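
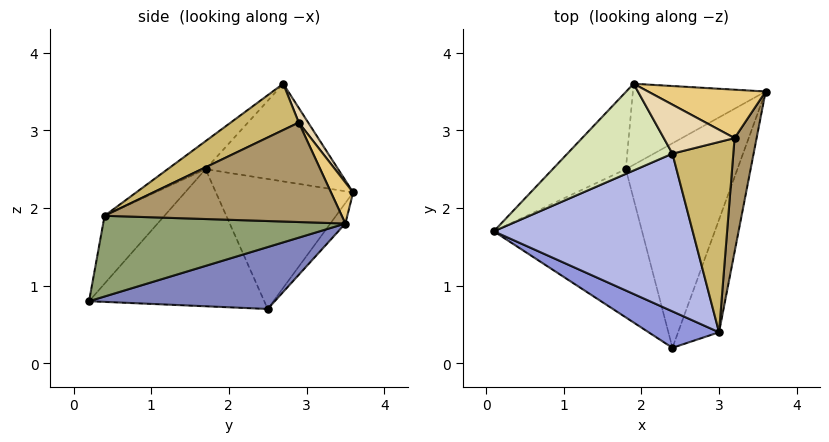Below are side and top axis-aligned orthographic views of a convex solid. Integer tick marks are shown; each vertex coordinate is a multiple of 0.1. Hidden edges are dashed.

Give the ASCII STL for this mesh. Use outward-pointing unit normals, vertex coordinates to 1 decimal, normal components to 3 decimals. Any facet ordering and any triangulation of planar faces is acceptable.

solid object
 facet normal -0.665 -0.205 -0.719
  outer loop
   vertex 1.8 2.5 0.7
   vertex 2.4 0.2 0.8
   vertex 0.1 1.7 2.5
  endloop
 endfacet
 facet normal 0.483 0.088 -0.871
  outer loop
   vertex 1.8 2.5 0.7
   vertex 3.6 3.5 1.8
   vertex 2.4 0.2 0.8
  endloop
 endfacet
 facet normal -0.326 -0.883 0.338
  outer loop
   vertex 3.0 0.4 1.9
   vertex 0.1 1.7 2.5
   vertex 2.4 0.2 0.8
  endloop
 endfacet
 facet normal -0.111 -0.609 0.785
  outer loop
   vertex 3.0 0.4 1.9
   vertex 2.4 2.7 3.6
   vertex 0.1 1.7 2.5
  endloop
 endfacet
 facet normal 0.877 -0.184 -0.445
  outer loop
   vertex 3.0 0.4 1.9
   vertex 2.4 0.2 0.8
   vertex 3.6 3.5 1.8
  endloop
 endfacet
 facet normal -0.698 0.599 -0.393
  outer loop
   vertex 1.9 3.6 2.2
   vertex 1.8 2.5 0.7
   vertex 0.1 1.7 2.5
  endloop
 endfacet
 facet normal -0.090 0.806 -0.585
  outer loop
   vertex 1.9 3.6 2.2
   vertex 3.6 3.5 1.8
   vertex 1.8 2.5 0.7
  endloop
 endfacet
 facet normal -0.542 0.605 0.583
  outer loop
   vertex 1.9 3.6 2.2
   vertex 0.1 1.7 2.5
   vertex 2.4 2.7 3.6
  endloop
 endfacet
 facet normal 0.961 -0.179 0.213
  outer loop
   vertex 3.2 2.9 3.1
   vertex 3.0 0.4 1.9
   vertex 3.6 3.5 1.8
  endloop
 endfacet
 facet normal 0.556 -0.395 0.731
  outer loop
   vertex 3.2 2.9 3.1
   vertex 2.4 2.7 3.6
   vertex 3.0 0.4 1.9
  endloop
 endfacet
 facet normal 0.158 0.877 0.454
  outer loop
   vertex 3.2 2.9 3.1
   vertex 3.6 3.5 1.8
   vertex 1.9 3.6 2.2
  endloop
 endfacet
 facet normal 0.106 0.853 0.511
  outer loop
   vertex 3.2 2.9 3.1
   vertex 1.9 3.6 2.2
   vertex 2.4 2.7 3.6
  endloop
 endfacet
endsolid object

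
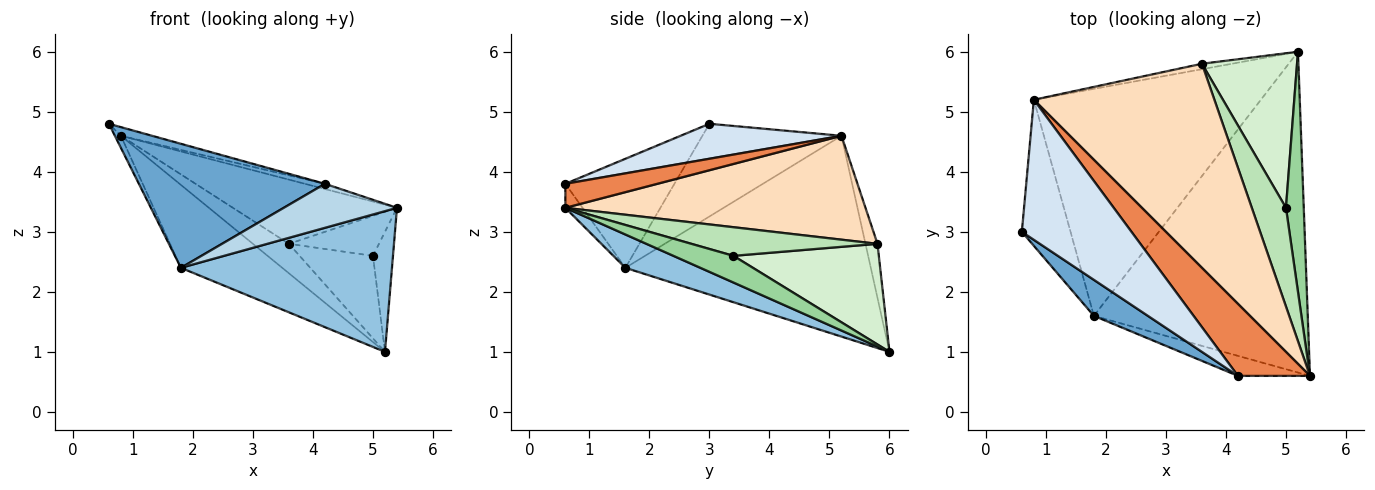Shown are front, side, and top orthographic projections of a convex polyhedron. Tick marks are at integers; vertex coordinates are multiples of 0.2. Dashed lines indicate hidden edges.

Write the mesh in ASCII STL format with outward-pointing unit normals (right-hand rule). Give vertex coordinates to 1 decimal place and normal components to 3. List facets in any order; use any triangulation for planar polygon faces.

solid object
 facet normal -0.490 -0.837 0.243
  outer loop
   vertex 1.8 1.6 2.4
   vertex 4.2 0.6 3.8
   vertex 0.6 3.0 4.8
  endloop
 endfacet
 facet normal 0.141 -0.398 -0.907
  outer loop
   vertex 1.8 1.6 2.4
   vertex 5.2 6.0 1.0
   vertex 5.4 0.6 3.4
  endloop
 endfacet
 facet normal -0.137 -0.902 -0.410
  outer loop
   vertex 1.8 1.6 2.4
   vertex 5.4 0.6 3.4
   vertex 4.2 0.6 3.8
  endloop
 endfacet
 facet normal 0.303 0.059 0.951
  outer loop
   vertex 0.8 5.2 4.6
   vertex 0.6 3.0 4.8
   vertex 4.2 0.6 3.8
  endloop
 endfacet
 facet normal 0.315 0.069 0.946
  outer loop
   vertex 0.8 5.2 4.6
   vertex 4.2 0.6 3.8
   vertex 5.4 0.6 3.4
  endloop
 endfacet
 facet normal -0.885 0.038 -0.465
  outer loop
   vertex 0.8 5.2 4.6
   vertex 1.8 1.6 2.4
   vertex 0.6 3.0 4.8
  endloop
 endfacet
 facet normal -0.639 0.264 -0.722
  outer loop
   vertex 0.8 5.2 4.6
   vertex 5.2 6.0 1.0
   vertex 1.8 1.6 2.4
  endloop
 endfacet
 facet normal 0.481 0.263 0.836
  outer loop
   vertex 3.6 5.8 2.8
   vertex 0.8 5.2 4.6
   vertex 5.4 0.6 3.4
  endloop
 endfacet
 facet normal -0.311 0.934 -0.173
  outer loop
   vertex 3.6 5.8 2.8
   vertex 5.2 6.0 1.0
   vertex 0.8 5.2 4.6
  endloop
 endfacet
 facet normal 0.802 0.267 0.535
  outer loop
   vertex 5.0 3.4 2.6
   vertex 5.4 0.6 3.4
   vertex 5.2 6.0 1.0
  endloop
 endfacet
 facet normal 0.613 0.297 0.732
  outer loop
   vertex 5.0 3.4 2.6
   vertex 3.6 5.8 2.8
   vertex 5.4 0.6 3.4
  endloop
 endfacet
 facet normal 0.682 0.344 0.645
  outer loop
   vertex 5.0 3.4 2.6
   vertex 5.2 6.0 1.0
   vertex 3.6 5.8 2.8
  endloop
 endfacet
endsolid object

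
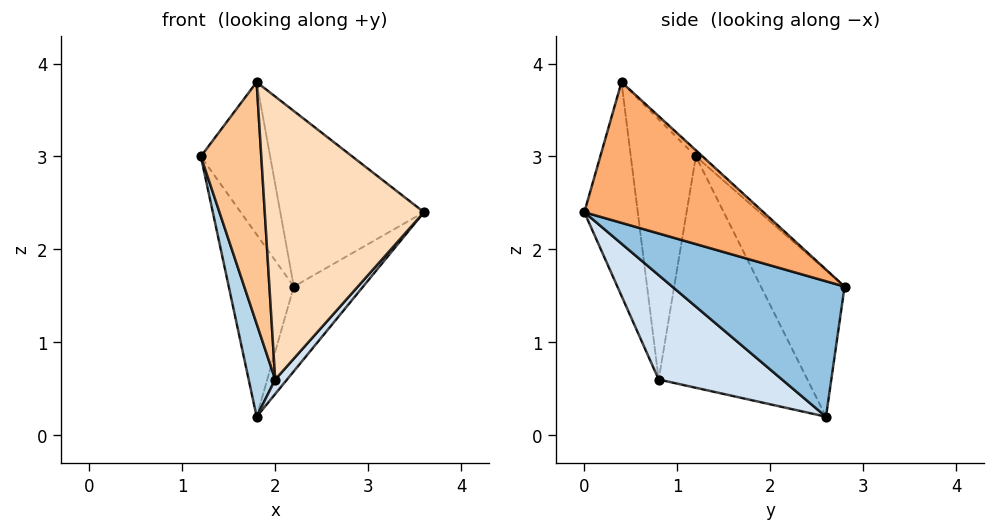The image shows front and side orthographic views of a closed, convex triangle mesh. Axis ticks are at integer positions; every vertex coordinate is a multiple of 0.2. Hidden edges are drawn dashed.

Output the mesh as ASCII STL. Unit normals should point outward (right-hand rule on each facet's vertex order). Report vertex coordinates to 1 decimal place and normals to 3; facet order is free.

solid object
 facet normal -0.782 0.608 0.137
  outer loop
   vertex 1.8 2.6 0.2
   vertex 1.2 1.2 3.0
   vertex 2.2 2.8 1.6
  endloop
 endfacet
 facet normal 0.884 0.355 -0.303
  outer loop
   vertex 1.8 2.6 0.2
   vertex 2.2 2.8 1.6
   vertex 3.6 0.0 2.4
  endloop
 endfacet
 facet normal -0.943 -0.168 -0.286
  outer loop
   vertex 2.0 0.8 0.6
   vertex 1.2 1.2 3.0
   vertex 1.8 2.6 0.2
  endloop
 endfacet
 facet normal 0.730 -0.070 -0.680
  outer loop
   vertex 2.0 0.8 0.6
   vertex 1.8 2.6 0.2
   vertex 3.6 0.0 2.4
  endloop
 endfacet
 facet normal -0.066 0.680 0.730
  outer loop
   vertex 1.8 0.4 3.8
   vertex 2.2 2.8 1.6
   vertex 1.2 1.2 3.0
  endloop
 endfacet
 facet normal 0.602 0.483 0.636
  outer loop
   vertex 1.8 0.4 3.8
   vertex 3.6 0.0 2.4
   vertex 2.2 2.8 1.6
  endloop
 endfacet
 facet normal -0.727 -0.675 -0.130
  outer loop
   vertex 1.8 0.4 3.8
   vertex 1.2 1.2 3.0
   vertex 2.0 0.8 0.6
  endloop
 endfacet
 facet normal -0.315 -0.939 -0.137
  outer loop
   vertex 1.8 0.4 3.8
   vertex 2.0 0.8 0.6
   vertex 3.6 0.0 2.4
  endloop
 endfacet
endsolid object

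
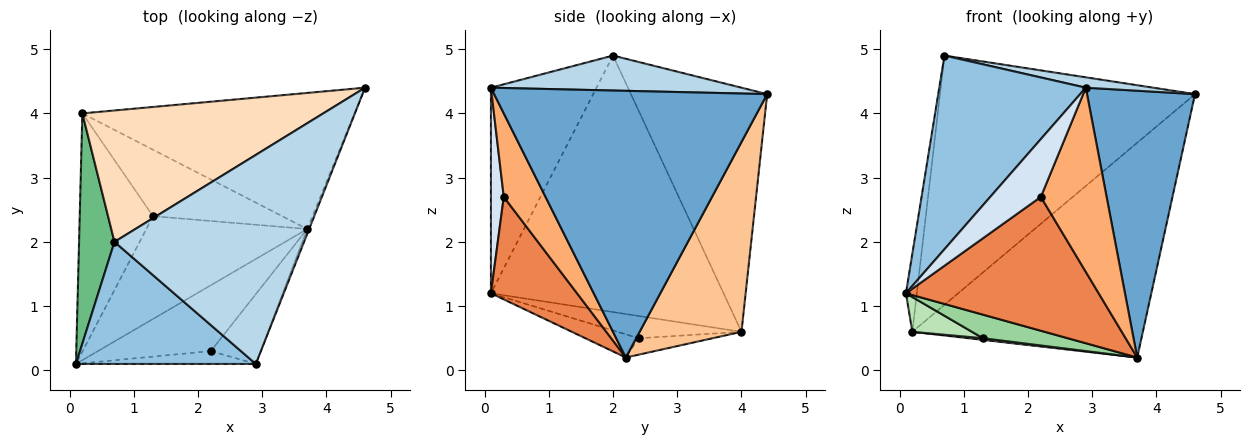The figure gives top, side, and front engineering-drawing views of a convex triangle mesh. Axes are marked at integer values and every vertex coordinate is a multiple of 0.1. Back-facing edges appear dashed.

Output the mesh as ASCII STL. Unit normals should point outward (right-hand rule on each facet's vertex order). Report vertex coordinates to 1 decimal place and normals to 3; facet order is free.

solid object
 facet normal 0.930 -0.368 -0.007
  outer loop
   vertex 3.7 2.2 0.2
   vertex 4.6 4.4 4.3
   vertex 2.9 0.1 4.4
  endloop
 endfacet
 facet normal -0.520 -0.722 0.455
  outer loop
   vertex 0.7 2.0 4.9
   vertex 0.1 0.1 1.2
   vertex 2.9 0.1 4.4
  endloop
 endfacet
 facet normal 0.181 -0.049 0.982
  outer loop
   vertex 0.7 2.0 4.9
   vertex 2.9 0.1 4.4
   vertex 4.6 4.4 4.3
  endloop
 endfacet
 facet normal 0.241 -0.948 -0.211
  outer loop
   vertex 2.2 0.3 2.7
   vertex 2.9 0.1 4.4
   vertex 0.1 0.1 1.2
  endloop
 endfacet
 facet normal 0.372 -0.833 -0.410
  outer loop
   vertex 2.2 0.3 2.7
   vertex 0.1 0.1 1.2
   vertex 3.7 2.2 0.2
  endloop
 endfacet
 facet normal 0.510 -0.804 -0.305
  outer loop
   vertex 2.2 0.3 2.7
   vertex 3.7 2.2 0.2
   vertex 2.9 0.1 4.4
  endloop
 endfacet
 facet normal 0.350 0.791 -0.501
  outer loop
   vertex 0.2 4.0 0.6
   vertex 4.6 4.4 4.3
   vertex 3.7 2.2 0.2
  endloop
 endfacet
 facet normal -0.427 0.800 0.422
  outer loop
   vertex 0.2 4.0 0.6
   vertex 0.7 2.0 4.9
   vertex 4.6 4.4 4.3
  endloop
 endfacet
 facet normal -0.990 0.046 0.137
  outer loop
   vertex 0.2 4.0 0.6
   vertex 0.1 0.1 1.2
   vertex 0.7 2.0 4.9
  endloop
 endfacet
 facet normal -0.139 -0.221 -0.965
  outer loop
   vertex 1.3 2.4 0.5
   vertex 3.7 2.2 0.2
   vertex 0.1 0.1 1.2
  endloop
 endfacet
 facet normal -0.288 -0.138 -0.948
  outer loop
   vertex 1.3 2.4 0.5
   vertex 0.1 0.1 1.2
   vertex 0.2 4.0 0.6
  endloop
 endfacet
 facet normal -0.126 -0.025 -0.992
  outer loop
   vertex 1.3 2.4 0.5
   vertex 0.2 4.0 0.6
   vertex 3.7 2.2 0.2
  endloop
 endfacet
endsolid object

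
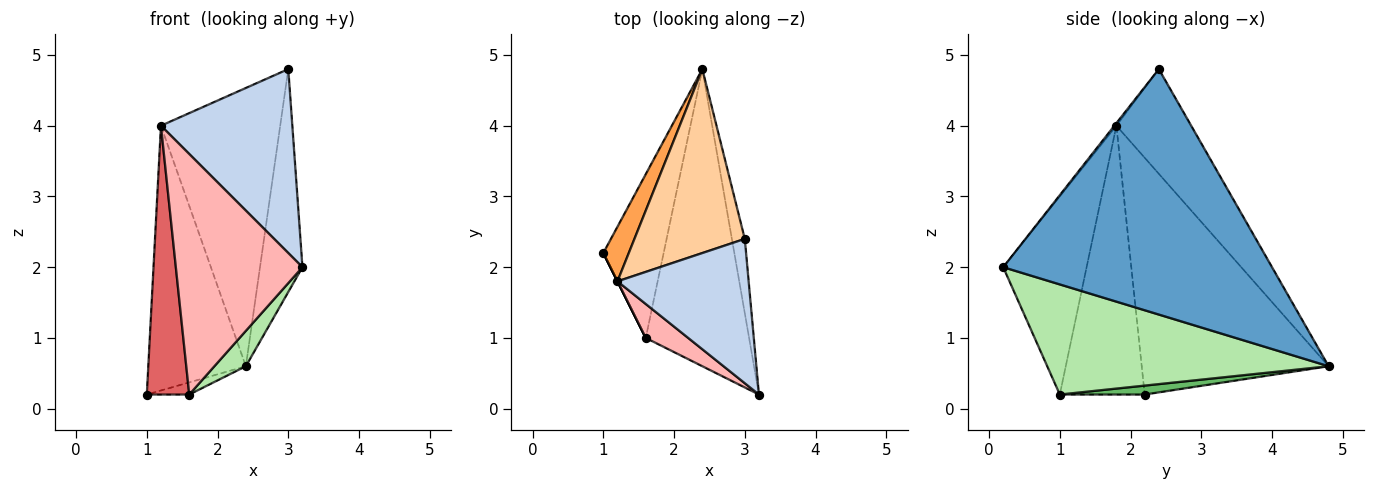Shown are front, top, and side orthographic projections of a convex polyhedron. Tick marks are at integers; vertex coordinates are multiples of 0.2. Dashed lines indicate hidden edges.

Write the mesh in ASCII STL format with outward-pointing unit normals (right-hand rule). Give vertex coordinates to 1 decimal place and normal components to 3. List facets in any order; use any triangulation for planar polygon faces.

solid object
 facet normal 0.986 0.156 -0.052
  outer loop
   vertex 3.0 2.4 4.8
   vertex 3.2 0.2 2.0
   vertex 2.4 4.8 0.6
  endloop
 endfacet
 facet normal -0.012 -0.787 0.617
  outer loop
   vertex 1.2 1.8 4.0
   vertex 3.2 0.2 2.0
   vertex 3.0 2.4 4.8
  endloop
 endfacet
 facet normal -0.883 0.461 0.095
  outer loop
   vertex 1.2 1.8 4.0
   vertex 2.4 4.8 0.6
   vertex 1.0 2.2 0.2
  endloop
 endfacet
 facet normal -0.464 0.739 0.489
  outer loop
   vertex 1.2 1.8 4.0
   vertex 3.0 2.4 4.8
   vertex 2.4 4.8 0.6
  endloop
 endfacet
 facet normal 0.146 0.073 -0.987
  outer loop
   vertex 1.6 1.0 0.2
   vertex 1.0 2.2 0.2
   vertex 2.4 4.8 0.6
  endloop
 endfacet
 facet normal 0.727 -0.081 -0.682
  outer loop
   vertex 1.6 1.0 0.2
   vertex 2.4 4.8 0.6
   vertex 3.2 0.2 2.0
  endloop
 endfacet
 facet normal -0.894 -0.447 0.000
  outer loop
   vertex 1.6 1.0 0.2
   vertex 1.2 1.8 4.0
   vertex 1.0 2.2 0.2
  endloop
 endfacet
 facet normal -0.546 -0.829 0.117
  outer loop
   vertex 1.6 1.0 0.2
   vertex 3.2 0.2 2.0
   vertex 1.2 1.8 4.0
  endloop
 endfacet
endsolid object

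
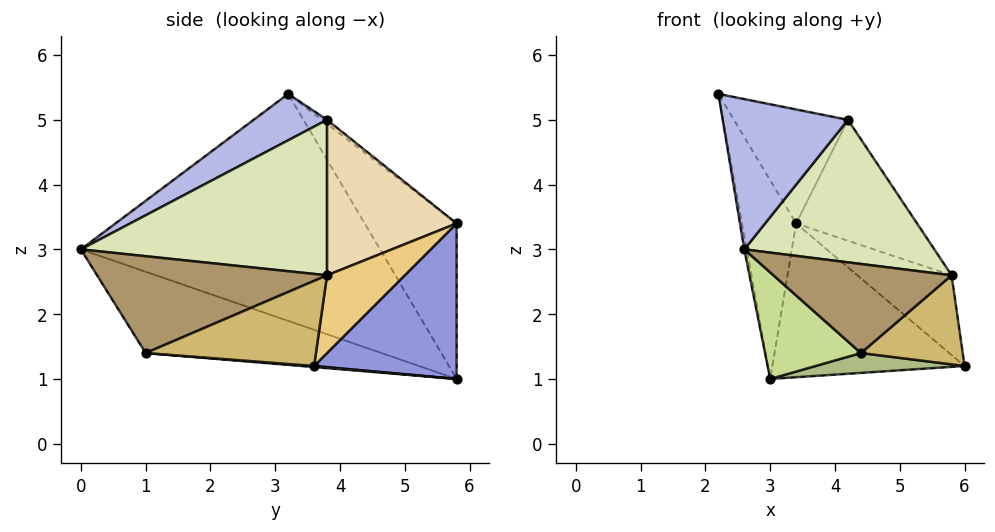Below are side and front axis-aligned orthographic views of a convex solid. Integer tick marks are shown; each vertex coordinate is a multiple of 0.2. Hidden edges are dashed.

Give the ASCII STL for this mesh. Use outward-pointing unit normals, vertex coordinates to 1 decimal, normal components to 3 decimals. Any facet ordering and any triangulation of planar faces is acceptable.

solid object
 facet normal -0.985 0.008 -0.174
  outer loop
   vertex 3.0 5.8 1.0
   vertex 2.6 0.0 3.0
   vertex 2.2 3.2 5.4
  endloop
 endfacet
 facet normal -0.853 0.503 0.142
  outer loop
   vertex 3.4 5.8 3.4
   vertex 3.0 5.8 1.0
   vertex 2.2 3.2 5.4
  endloop
 endfacet
 facet normal 0.593 0.799 -0.099
  outer loop
   vertex 3.4 5.8 3.4
   vertex 6.0 3.6 1.2
   vertex 3.0 5.8 1.0
  endloop
 endfacet
 facet normal 0.318 -0.543 0.777
  outer loop
   vertex 4.2 3.8 5.0
   vertex 2.2 3.2 5.4
   vertex 2.6 0.0 3.0
  endloop
 endfacet
 facet normal -0.028 0.618 0.786
  outer loop
   vertex 4.2 3.8 5.0
   vertex 3.4 5.8 3.4
   vertex 2.2 3.2 5.4
  endloop
 endfacet
 facet normal 0.007 -0.081 -0.997
  outer loop
   vertex 4.4 1.0 1.4
   vertex 3.0 5.8 1.0
   vertex 6.0 3.6 1.2
  endloop
 endfacet
 facet normal -0.571 -0.232 -0.787
  outer loop
   vertex 4.4 1.0 1.4
   vertex 2.6 0.0 3.0
   vertex 3.0 5.8 1.0
  endloop
 endfacet
 facet normal 0.700 -0.540 0.467
  outer loop
   vertex 5.8 3.8 2.6
   vertex 4.2 3.8 5.0
   vertex 2.6 0.0 3.0
  endloop
 endfacet
 facet normal 0.705 -0.546 0.452
  outer loop
   vertex 5.8 3.8 2.6
   vertex 2.6 0.0 3.0
   vertex 4.4 1.0 1.4
  endloop
 endfacet
 facet normal 0.842 -0.504 0.192
  outer loop
   vertex 5.8 3.8 2.6
   vertex 4.4 1.0 1.4
   vertex 6.0 3.6 1.2
  endloop
 endfacet
 facet normal 0.636 0.771 -0.019
  outer loop
   vertex 5.8 3.8 2.6
   vertex 6.0 3.6 1.2
   vertex 3.4 5.8 3.4
  endloop
 endfacet
 facet normal 0.657 0.613 0.438
  outer loop
   vertex 5.8 3.8 2.6
   vertex 3.4 5.8 3.4
   vertex 4.2 3.8 5.0
  endloop
 endfacet
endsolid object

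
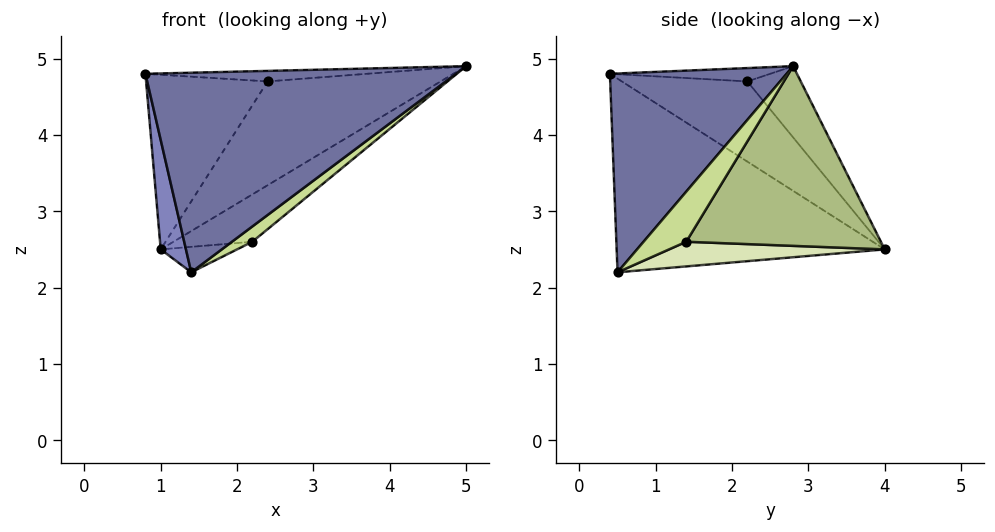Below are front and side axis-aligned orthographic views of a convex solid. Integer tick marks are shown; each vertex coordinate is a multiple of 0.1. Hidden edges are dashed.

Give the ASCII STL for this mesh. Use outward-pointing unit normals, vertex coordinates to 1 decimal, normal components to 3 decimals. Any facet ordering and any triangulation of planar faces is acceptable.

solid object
 facet normal 0.493 -0.866 0.080
  outer loop
   vertex 1.4 0.5 2.2
   vertex 5.0 2.8 4.9
   vertex 0.8 0.4 4.8
  endloop
 endfacet
 facet normal -0.970 -0.091 -0.227
  outer loop
   vertex 1.4 0.5 2.2
   vertex 0.8 0.4 4.8
   vertex 1.0 4.0 2.5
  endloop
 endfacet
 facet normal -0.111 0.153 0.982
  outer loop
   vertex 2.4 2.2 4.7
   vertex 0.8 0.4 4.8
   vertex 5.0 2.8 4.9
  endloop
 endfacet
 facet normal -0.501 0.485 0.716
  outer loop
   vertex 2.4 2.2 4.7
   vertex 1.0 4.0 2.5
   vertex 0.8 0.4 4.8
  endloop
 endfacet
 facet normal -0.212 0.686 0.696
  outer loop
   vertex 2.4 2.2 4.7
   vertex 5.0 2.8 4.9
   vertex 1.0 4.0 2.5
  endloop
 endfacet
 facet normal 0.550 0.223 -0.805
  outer loop
   vertex 2.2 1.4 2.6
   vertex 1.0 4.0 2.5
   vertex 5.0 2.8 4.9
  endloop
 endfacet
 facet normal 0.692 -0.330 -0.642
  outer loop
   vertex 2.2 1.4 2.6
   vertex 5.0 2.8 4.9
   vertex 1.4 0.5 2.2
  endloop
 endfacet
 facet normal 0.334 0.118 -0.935
  outer loop
   vertex 2.2 1.4 2.6
   vertex 1.4 0.5 2.2
   vertex 1.0 4.0 2.5
  endloop
 endfacet
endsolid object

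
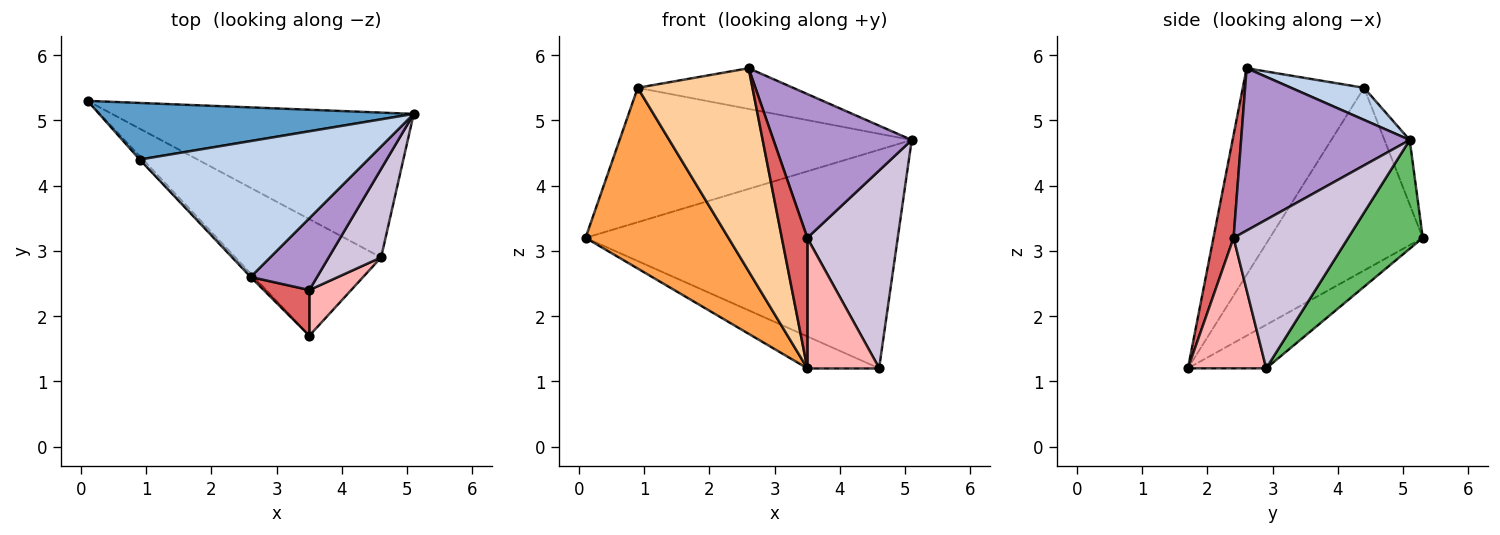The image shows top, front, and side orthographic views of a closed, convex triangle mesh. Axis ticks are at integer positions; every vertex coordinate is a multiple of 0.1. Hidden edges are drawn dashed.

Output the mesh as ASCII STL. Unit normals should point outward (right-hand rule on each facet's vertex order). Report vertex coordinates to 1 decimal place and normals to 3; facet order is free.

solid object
 facet normal -0.079 0.919 0.387
  outer loop
   vertex 0.9 4.4 5.5
   vertex 5.1 5.1 4.7
   vertex 0.1 5.3 3.2
  endloop
 endfacet
 facet normal 0.133 0.284 0.949
  outer loop
   vertex 0.9 4.4 5.5
   vertex 2.6 2.6 5.8
   vertex 5.1 5.1 4.7
  endloop
 endfacet
 facet normal -0.731 -0.683 -0.013
  outer loop
   vertex 0.9 4.4 5.5
   vertex 0.1 5.3 3.2
   vertex 3.5 1.7 1.2
  endloop
 endfacet
 facet normal -0.726 -0.687 -0.008
  outer loop
   vertex 0.9 4.4 5.5
   vertex 3.5 1.7 1.2
   vertex 2.6 2.6 5.8
  endloop
 endfacet
 facet normal 0.195 0.818 -0.542
  outer loop
   vertex 4.6 2.9 1.2
   vertex 0.1 5.3 3.2
   vertex 5.1 5.1 4.7
  endloop
 endfacet
 facet normal -0.277 0.254 -0.927
  outer loop
   vertex 4.6 2.9 1.2
   vertex 3.5 1.7 1.2
   vertex 0.1 5.3 3.2
  endloop
 endfacet
 facet normal 0.597 -0.757 0.265
  outer loop
   vertex 3.5 2.4 3.2
   vertex 2.6 2.6 5.8
   vertex 3.5 1.7 1.2
  endloop
 endfacet
 facet normal 0.717 -0.658 0.230
  outer loop
   vertex 3.5 2.4 3.2
   vertex 3.5 1.7 1.2
   vertex 4.6 2.9 1.2
  endloop
 endfacet
 facet normal 0.737 -0.605 0.302
  outer loop
   vertex 3.5 2.4 3.2
   vertex 5.1 5.1 4.7
   vertex 2.6 2.6 5.8
  endloop
 endfacet
 facet normal 0.757 -0.597 0.267
  outer loop
   vertex 3.5 2.4 3.2
   vertex 4.6 2.9 1.2
   vertex 5.1 5.1 4.7
  endloop
 endfacet
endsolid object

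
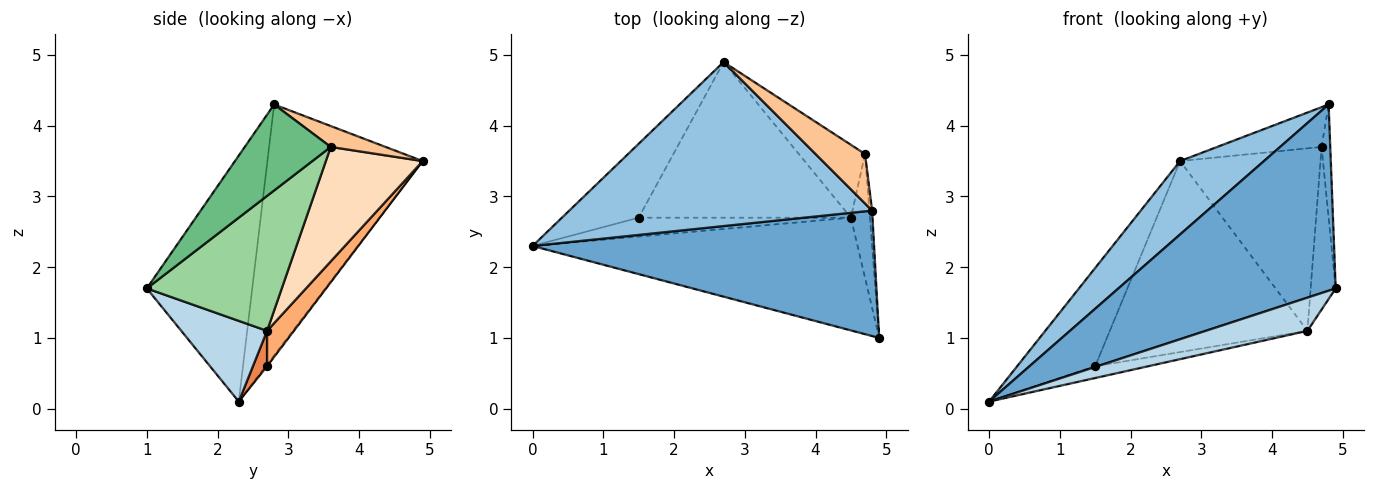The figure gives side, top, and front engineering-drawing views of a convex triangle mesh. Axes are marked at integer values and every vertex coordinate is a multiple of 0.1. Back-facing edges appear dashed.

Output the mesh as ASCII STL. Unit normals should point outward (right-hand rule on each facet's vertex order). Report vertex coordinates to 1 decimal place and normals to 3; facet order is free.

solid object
 facet normal -0.373 -0.769 0.518
  outer loop
   vertex 4.8 2.8 4.3
   vertex 0.0 2.3 0.1
   vertex 4.9 1.0 1.7
  endloop
 endfacet
 facet normal -0.603 -0.326 0.728
  outer loop
   vertex 4.8 2.8 4.3
   vertex 2.7 4.9 3.5
   vertex 0.0 2.3 0.1
  endloop
 endfacet
 facet normal 0.232 -0.275 -0.933
  outer loop
   vertex 4.5 2.7 1.1
   vertex 4.9 1.0 1.7
   vertex 0.0 2.3 0.1
  endloop
 endfacet
 facet normal -0.013 0.799 -0.601
  outer loop
   vertex 1.5 2.7 0.6
   vertex 0.0 2.3 0.1
   vertex 2.7 4.9 3.5
  endloop
 endfacet
 facet normal 0.140 0.525 -0.840
  outer loop
   vertex 1.5 2.7 0.6
   vertex 4.5 2.7 1.1
   vertex 0.0 2.3 0.1
  endloop
 endfacet
 facet normal 0.105 0.771 -0.628
  outer loop
   vertex 1.5 2.7 0.6
   vertex 2.7 4.9 3.5
   vertex 4.5 2.7 1.1
  endloop
 endfacet
 facet normal 0.312 0.595 0.741
  outer loop
   vertex 4.7 3.6 3.7
   vertex 2.7 4.9 3.5
   vertex 4.8 2.8 4.3
  endloop
 endfacet
 facet normal 0.540 0.782 -0.312
  outer loop
   vertex 4.7 3.6 3.7
   vertex 4.5 2.7 1.1
   vertex 2.7 4.9 3.5
  endloop
 endfacet
 facet normal 0.994 0.101 -0.031
  outer loop
   vertex 4.7 3.6 3.7
   vertex 4.8 2.8 4.3
   vertex 4.9 1.0 1.7
  endloop
 endfacet
 facet normal 0.974 0.181 -0.137
  outer loop
   vertex 4.7 3.6 3.7
   vertex 4.9 1.0 1.7
   vertex 4.5 2.7 1.1
  endloop
 endfacet
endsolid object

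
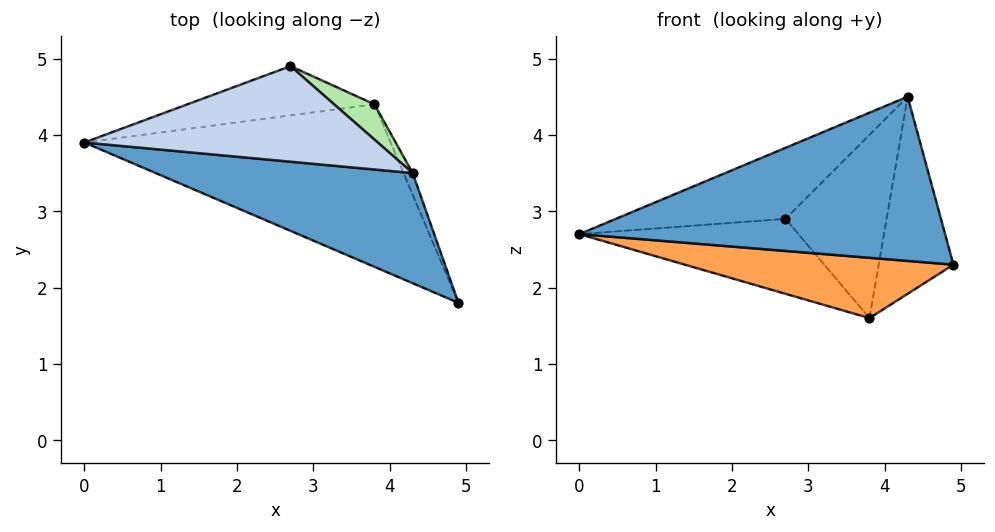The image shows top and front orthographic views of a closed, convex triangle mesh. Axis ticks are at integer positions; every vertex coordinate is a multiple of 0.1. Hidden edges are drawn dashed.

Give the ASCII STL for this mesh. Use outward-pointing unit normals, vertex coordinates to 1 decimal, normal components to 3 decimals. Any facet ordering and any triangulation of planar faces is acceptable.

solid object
 facet normal -0.296 -0.793 0.532
  outer loop
   vertex 4.3 3.5 4.5
   vertex 0.0 3.9 2.7
   vertex 4.9 1.8 2.3
  endloop
 endfacet
 facet normal -0.270 0.574 0.773
  outer loop
   vertex 4.3 3.5 4.5
   vertex 2.7 4.9 2.9
   vertex 0.0 3.9 2.7
  endloop
 endfacet
 facet normal -0.220 -0.339 -0.915
  outer loop
   vertex 3.8 4.4 1.6
   vertex 4.9 1.8 2.3
   vertex 0.0 3.9 2.7
  endloop
 endfacet
 facet normal -0.260 0.807 -0.530
  outer loop
   vertex 3.8 4.4 1.6
   vertex 0.0 3.9 2.7
   vertex 2.7 4.9 2.9
  endloop
 endfacet
 facet normal 0.924 0.380 -0.041
  outer loop
   vertex 3.8 4.4 1.6
   vertex 4.3 3.5 4.5
   vertex 4.9 1.8 2.3
  endloop
 endfacet
 facet normal 0.557 0.816 0.157
  outer loop
   vertex 3.8 4.4 1.6
   vertex 2.7 4.9 2.9
   vertex 4.3 3.5 4.5
  endloop
 endfacet
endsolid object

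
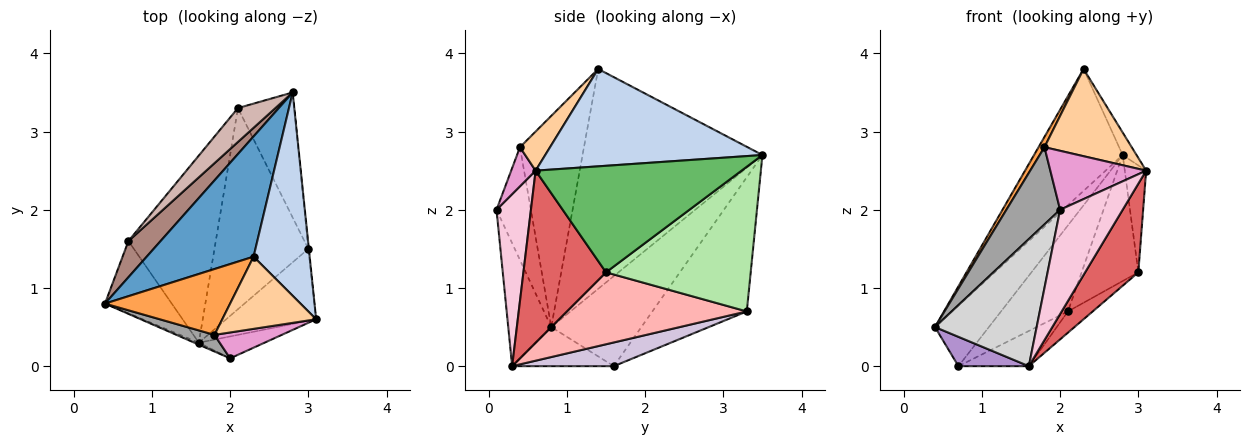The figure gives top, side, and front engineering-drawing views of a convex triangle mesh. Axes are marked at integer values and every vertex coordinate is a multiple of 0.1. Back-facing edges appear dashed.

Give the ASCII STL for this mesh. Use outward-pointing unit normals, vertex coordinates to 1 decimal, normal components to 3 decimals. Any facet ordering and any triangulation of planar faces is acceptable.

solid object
 facet normal -0.822 0.405 0.400
  outer loop
   vertex 2.3 1.4 3.8
   vertex 2.8 3.5 2.7
   vertex 0.4 0.8 0.5
  endloop
 endfacet
 facet normal 0.865 0.055 0.498
  outer loop
   vertex 2.3 1.4 3.8
   vertex 3.1 0.6 2.5
   vertex 2.8 3.5 2.7
  endloop
 endfacet
 facet normal -0.858 -0.079 0.508
  outer loop
   vertex 1.8 0.4 2.8
   vertex 2.3 1.4 3.8
   vertex 0.4 0.8 0.5
  endloop
 endfacet
 facet normal 0.257 -0.745 0.616
  outer loop
   vertex 1.8 0.4 2.8
   vertex 3.1 0.6 2.5
   vertex 2.3 1.4 3.8
  endloop
 endfacet
 facet normal 0.995 0.103 -0.005
  outer loop
   vertex 3.0 1.5 1.2
   vertex 2.8 3.5 2.7
   vertex 3.1 0.6 2.5
  endloop
 endfacet
 facet normal 0.875 0.343 -0.341
  outer loop
   vertex 3.0 1.5 1.2
   vertex 2.1 3.3 0.7
   vertex 2.8 3.5 2.7
  endloop
 endfacet
 facet normal 0.770 -0.496 -0.402
  outer loop
   vertex 3.0 1.5 1.2
   vertex 3.1 0.6 2.5
   vertex 1.6 0.3 0.0
  endloop
 endfacet
 facet normal 0.606 0.083 -0.791
  outer loop
   vertex 3.0 1.5 1.2
   vertex 1.6 0.3 0.0
   vertex 2.1 3.3 0.7
  endloop
 endfacet
 facet normal -0.477 -0.330 -0.815
  outer loop
   vertex 0.7 1.6 0.0
   vertex 1.6 0.3 0.0
   vertex 0.4 0.8 0.5
  endloop
 endfacet
 facet normal 0.258 0.179 -0.950
  outer loop
   vertex 0.7 1.6 0.0
   vertex 2.1 3.3 0.7
   vertex 1.6 0.3 0.0
  endloop
 endfacet
 facet normal -0.821 0.491 0.293
  outer loop
   vertex 0.7 1.6 0.0
   vertex 0.4 0.8 0.5
   vertex 2.8 3.5 2.7
  endloop
 endfacet
 facet normal -0.796 0.564 0.222
  outer loop
   vertex 0.7 1.6 0.0
   vertex 2.8 3.5 2.7
   vertex 2.1 3.3 0.7
  endloop
 endfacet
 facet normal 0.227 -0.892 0.391
  outer loop
   vertex 2.0 0.1 2.0
   vertex 3.1 0.6 2.5
   vertex 1.8 0.4 2.8
  endloop
 endfacet
 facet normal 0.474 -0.862 -0.181
  outer loop
   vertex 2.0 0.1 2.0
   vertex 1.6 0.3 0.0
   vertex 3.1 0.6 2.5
  endloop
 endfacet
 facet normal -0.530 -0.829 0.178
  outer loop
   vertex 2.0 0.1 2.0
   vertex 1.8 0.4 2.8
   vertex 0.4 0.8 0.5
  endloop
 endfacet
 facet normal -0.390 -0.921 -0.014
  outer loop
   vertex 2.0 0.1 2.0
   vertex 0.4 0.8 0.5
   vertex 1.6 0.3 0.0
  endloop
 endfacet
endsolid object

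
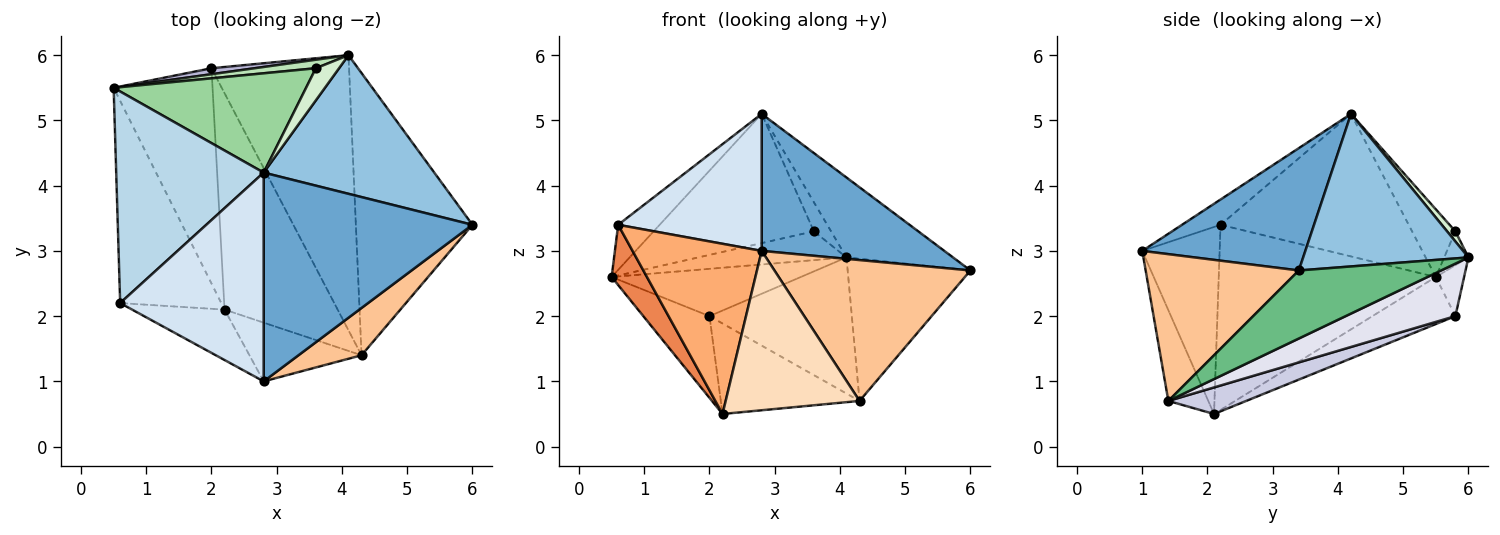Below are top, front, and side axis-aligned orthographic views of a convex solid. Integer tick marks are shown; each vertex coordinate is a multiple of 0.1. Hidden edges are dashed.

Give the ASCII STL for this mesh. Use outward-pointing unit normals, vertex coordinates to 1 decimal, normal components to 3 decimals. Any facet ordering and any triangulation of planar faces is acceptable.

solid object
 facet normal 0.440 -0.493 0.751
  outer loop
   vertex 2.8 4.2 5.1
   vertex 2.8 1.0 3.0
   vertex 6.0 3.4 2.7
  endloop
 endfacet
 facet normal 0.612 0.395 0.685
  outer loop
   vertex 4.1 6.0 2.9
   vertex 2.8 4.2 5.1
   vertex 6.0 3.4 2.7
  endloop
 endfacet
 facet normal -0.687 0.151 0.711
  outer loop
   vertex 0.6 2.2 3.4
   vertex 2.8 4.2 5.1
   vertex 0.5 5.5 2.6
  endloop
 endfacet
 facet normal -0.146 -0.543 0.827
  outer loop
   vertex 0.6 2.2 3.4
   vertex 2.8 1.0 3.0
   vertex 2.8 4.2 5.1
  endloop
 endfacet
 facet normal -0.869 -0.141 -0.474
  outer loop
   vertex 0.6 2.2 3.4
   vertex 0.5 5.5 2.6
   vertex 2.2 2.1 0.5
  endloop
 endfacet
 facet normal -0.498 -0.831 -0.246
  outer loop
   vertex 0.6 2.2 3.4
   vertex 2.2 2.1 0.5
   vertex 2.8 1.0 3.0
  endloop
 endfacet
 facet normal 0.595 -0.762 0.256
  outer loop
   vertex 4.3 1.4 0.7
   vertex 6.0 3.4 2.7
   vertex 2.8 1.0 3.0
  endloop
 endfacet
 facet normal -0.270 -0.904 -0.333
  outer loop
   vertex 4.3 1.4 0.7
   vertex 2.8 1.0 3.0
   vertex 2.2 2.1 0.5
  endloop
 endfacet
 facet normal 0.462 0.399 -0.792
  outer loop
   vertex 4.3 1.4 0.7
   vertex 4.1 6.0 2.9
   vertex 6.0 3.4 2.7
  endloop
 endfacet
 facet normal -0.210 0.775 0.596
  outer loop
   vertex 3.6 5.8 3.3
   vertex 0.5 5.5 2.6
   vertex 2.8 4.2 5.1
  endloop
 endfacet
 facet normal -0.155 0.947 0.280
  outer loop
   vertex 3.6 5.8 3.3
   vertex 4.1 6.0 2.9
   vertex 0.5 5.5 2.6
  endloop
 endfacet
 facet normal 0.308 0.639 0.705
  outer loop
   vertex 3.6 5.8 3.3
   vertex 2.8 4.2 5.1
   vertex 4.1 6.0 2.9
  endloop
 endfacet
 facet normal -0.407 0.324 -0.854
  outer loop
   vertex 2.0 5.8 2.0
   vertex 2.2 2.1 0.5
   vertex 0.5 5.5 2.6
  endloop
 endfacet
 facet normal -0.147 0.981 0.124
  outer loop
   vertex 2.0 5.8 2.0
   vertex 0.5 5.5 2.6
   vertex 4.1 6.0 2.9
  endloop
 endfacet
 facet normal 0.212 0.377 -0.902
  outer loop
   vertex 2.0 5.8 2.0
   vertex 4.3 1.4 0.7
   vertex 2.2 2.1 0.5
  endloop
 endfacet
 facet normal 0.323 0.420 -0.848
  outer loop
   vertex 2.0 5.8 2.0
   vertex 4.1 6.0 2.9
   vertex 4.3 1.4 0.7
  endloop
 endfacet
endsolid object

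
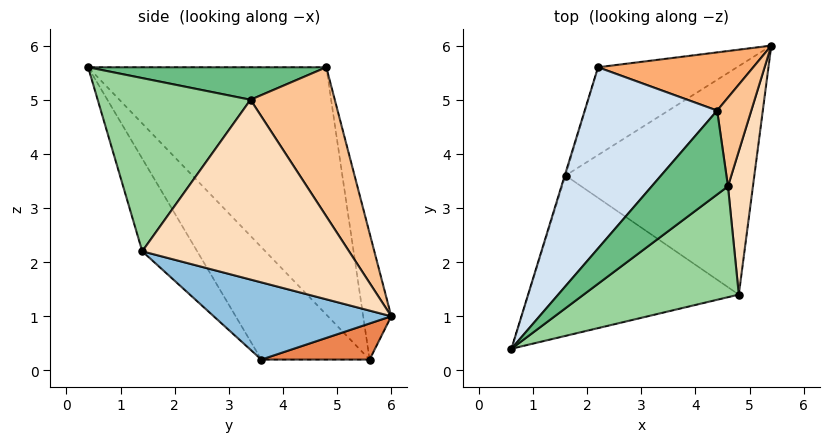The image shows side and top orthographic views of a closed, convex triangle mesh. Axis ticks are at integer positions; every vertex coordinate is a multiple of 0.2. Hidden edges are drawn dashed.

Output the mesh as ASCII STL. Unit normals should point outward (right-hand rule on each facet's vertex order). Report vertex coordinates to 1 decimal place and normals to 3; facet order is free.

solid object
 facet normal -0.232 -0.817 -0.527
  outer loop
   vertex 4.8 1.4 2.2
   vertex 0.6 0.4 5.6
   vertex 1.6 3.6 0.2
  endloop
 endfacet
 facet normal 0.363 -0.279 -0.889
  outer loop
   vertex 4.8 1.4 2.2
   vertex 1.6 3.6 0.2
   vertex 5.4 6.0 1.0
  endloop
 endfacet
 facet normal -0.958 0.287 -0.007
  outer loop
   vertex 2.2 5.6 0.2
   vertex 1.6 3.6 0.2
   vertex 0.6 0.4 5.6
  endloop
 endfacet
 facet normal -0.701 0.606 0.376
  outer loop
   vertex 2.2 5.6 0.2
   vertex 0.6 0.4 5.6
   vertex 4.4 4.8 5.6
  endloop
 endfacet
 facet normal 0.251 -0.075 -0.965
  outer loop
   vertex 2.2 5.6 0.2
   vertex 5.4 6.0 1.0
   vertex 1.6 3.6 0.2
  endloop
 endfacet
 facet normal -0.173 0.962 0.213
  outer loop
   vertex 2.2 5.6 0.2
   vertex 4.4 4.8 5.6
   vertex 5.4 6.0 1.0
  endloop
 endfacet
 facet normal 0.974 0.044 0.223
  outer loop
   vertex 4.6 3.4 5.0
   vertex 5.4 6.0 1.0
   vertex 4.4 4.8 5.6
  endloop
 endfacet
 facet normal 0.986 -0.093 0.137
  outer loop
   vertex 4.6 3.4 5.0
   vertex 4.8 1.4 2.2
   vertex 5.4 6.0 1.0
  endloop
 endfacet
 facet normal 0.371 -0.320 0.872
  outer loop
   vertex 4.6 3.4 5.0
   vertex 4.4 4.8 5.6
   vertex 0.6 0.4 5.6
  endloop
 endfacet
 facet normal 0.565 -0.652 0.506
  outer loop
   vertex 4.6 3.4 5.0
   vertex 0.6 0.4 5.6
   vertex 4.8 1.4 2.2
  endloop
 endfacet
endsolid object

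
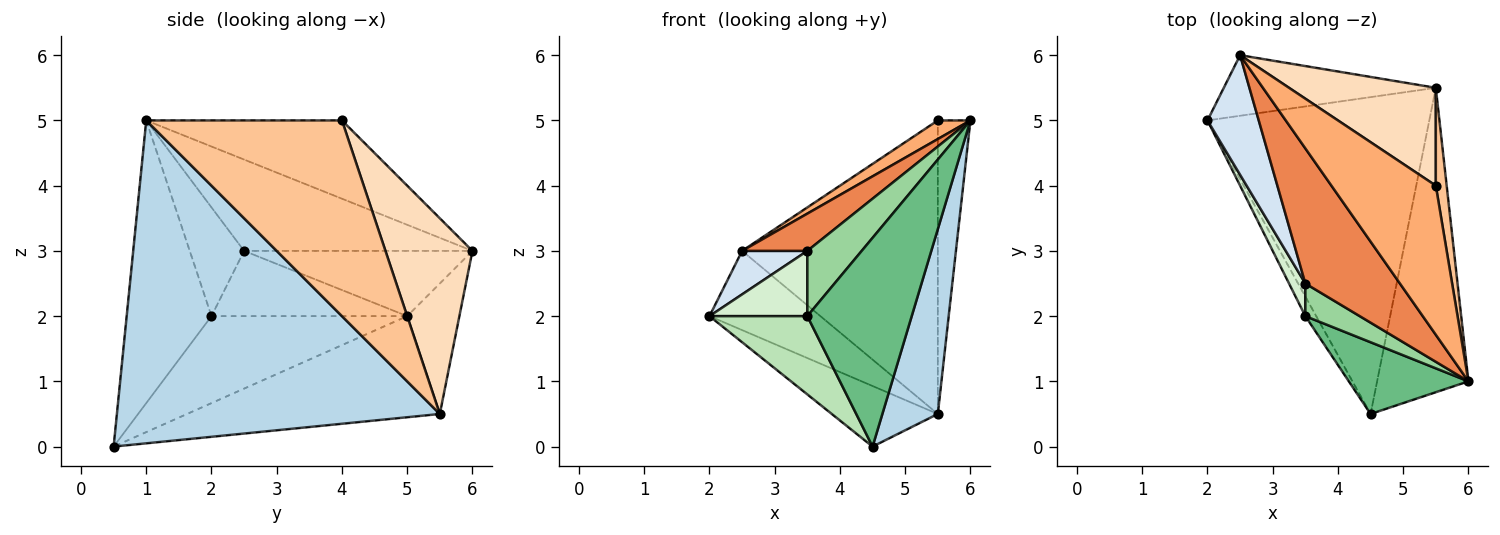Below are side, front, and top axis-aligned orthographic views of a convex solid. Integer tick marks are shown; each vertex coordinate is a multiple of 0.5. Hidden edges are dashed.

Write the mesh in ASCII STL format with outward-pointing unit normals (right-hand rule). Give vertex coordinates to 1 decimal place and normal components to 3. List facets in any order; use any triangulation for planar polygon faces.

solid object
 facet normal -0.409 0.171 -0.896
  outer loop
   vertex 5.5 5.5 0.5
   vertex 4.5 0.5 0.0
   vertex 2.0 5.0 2.0
  endloop
 endfacet
 facet normal -0.350 0.744 -0.569
  outer loop
   vertex 5.5 5.5 0.5
   vertex 2.0 5.0 2.0
   vertex 2.5 6.0 3.0
  endloop
 endfacet
 facet normal 0.949 -0.163 -0.269
  outer loop
   vertex 5.5 5.5 0.5
   vertex 6.0 1.0 5.0
   vertex 4.5 0.5 0.0
  endloop
 endfacet
 facet normal -0.767 -0.219 0.603
  outer loop
   vertex 3.5 2.5 3.0
   vertex 2.5 6.0 3.0
   vertex 2.0 5.0 2.0
  endloop
 endfacet
 facet normal -0.681 -0.195 0.706
  outer loop
   vertex 3.5 2.5 3.0
   vertex 6.0 1.0 5.0
   vertex 2.5 6.0 3.0
  endloop
 endfacet
 facet normal -0.597 -0.100 0.796
  outer loop
   vertex 5.5 4.0 5.0
   vertex 2.5 6.0 3.0
   vertex 6.0 1.0 5.0
  endloop
 endfacet
 facet normal 0.985 0.164 0.055
  outer loop
   vertex 5.5 4.0 5.0
   vertex 6.0 1.0 5.0
   vertex 5.5 5.5 0.5
  endloop
 endfacet
 facet normal 0.389 0.874 0.291
  outer loop
   vertex 5.5 4.0 5.0
   vertex 5.5 5.5 0.5
   vertex 2.5 6.0 3.0
  endloop
 endfacet
 facet normal -0.609 -0.750 0.258
  outer loop
   vertex 3.5 2.0 2.0
   vertex 4.5 0.5 0.0
   vertex 6.0 1.0 5.0
  endloop
 endfacet
 facet normal -0.667 -0.667 0.333
  outer loop
   vertex 3.5 2.0 2.0
   vertex 6.0 1.0 5.0
   vertex 3.5 2.5 3.0
  endloop
 endfacet
 facet normal -0.889 -0.444 -0.111
  outer loop
   vertex 3.5 2.0 2.0
   vertex 2.0 5.0 2.0
   vertex 4.5 0.5 0.0
  endloop
 endfacet
 facet normal -0.873 -0.436 0.218
  outer loop
   vertex 3.5 2.0 2.0
   vertex 3.5 2.5 3.0
   vertex 2.0 5.0 2.0
  endloop
 endfacet
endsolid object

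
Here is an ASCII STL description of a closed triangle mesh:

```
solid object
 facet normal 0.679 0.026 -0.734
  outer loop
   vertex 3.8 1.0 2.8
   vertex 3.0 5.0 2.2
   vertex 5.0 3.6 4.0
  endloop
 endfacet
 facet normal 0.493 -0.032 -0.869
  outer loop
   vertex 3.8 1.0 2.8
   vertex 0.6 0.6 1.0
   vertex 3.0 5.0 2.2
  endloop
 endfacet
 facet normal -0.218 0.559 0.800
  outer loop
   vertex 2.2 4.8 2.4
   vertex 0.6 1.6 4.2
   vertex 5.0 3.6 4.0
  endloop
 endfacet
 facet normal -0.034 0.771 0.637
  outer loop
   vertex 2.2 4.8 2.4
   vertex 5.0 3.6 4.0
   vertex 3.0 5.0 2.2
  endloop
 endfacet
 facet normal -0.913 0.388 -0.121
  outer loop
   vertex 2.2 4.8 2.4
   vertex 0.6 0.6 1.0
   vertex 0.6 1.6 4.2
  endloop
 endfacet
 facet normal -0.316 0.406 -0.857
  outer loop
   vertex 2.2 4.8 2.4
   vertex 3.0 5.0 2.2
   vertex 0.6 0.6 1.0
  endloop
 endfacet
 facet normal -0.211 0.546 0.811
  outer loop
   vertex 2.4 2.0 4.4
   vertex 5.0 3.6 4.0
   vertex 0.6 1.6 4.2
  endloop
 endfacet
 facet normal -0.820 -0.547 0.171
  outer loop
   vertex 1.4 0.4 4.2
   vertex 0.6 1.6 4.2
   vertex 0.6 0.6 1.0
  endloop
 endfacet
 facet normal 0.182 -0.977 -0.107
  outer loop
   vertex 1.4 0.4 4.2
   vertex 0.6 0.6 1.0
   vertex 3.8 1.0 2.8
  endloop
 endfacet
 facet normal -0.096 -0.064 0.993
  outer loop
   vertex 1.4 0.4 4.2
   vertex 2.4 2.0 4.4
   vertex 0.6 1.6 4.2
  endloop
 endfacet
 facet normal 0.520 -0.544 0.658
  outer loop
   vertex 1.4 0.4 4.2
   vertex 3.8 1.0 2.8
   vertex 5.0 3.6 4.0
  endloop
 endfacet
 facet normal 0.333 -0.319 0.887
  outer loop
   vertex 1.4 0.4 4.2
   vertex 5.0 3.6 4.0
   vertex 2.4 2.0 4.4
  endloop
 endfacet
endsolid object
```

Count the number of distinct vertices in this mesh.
8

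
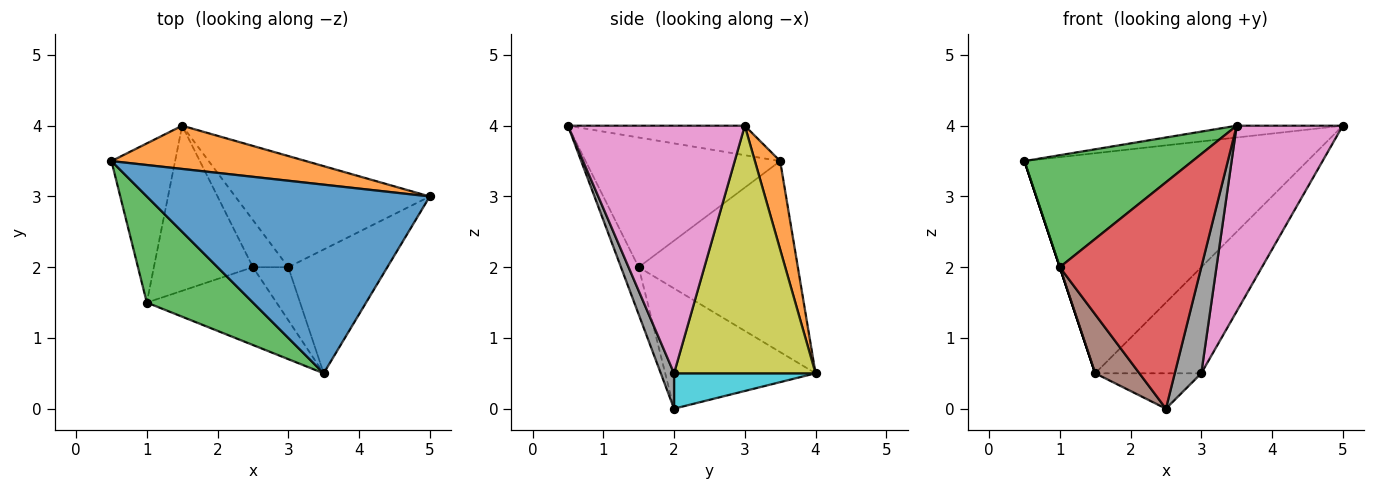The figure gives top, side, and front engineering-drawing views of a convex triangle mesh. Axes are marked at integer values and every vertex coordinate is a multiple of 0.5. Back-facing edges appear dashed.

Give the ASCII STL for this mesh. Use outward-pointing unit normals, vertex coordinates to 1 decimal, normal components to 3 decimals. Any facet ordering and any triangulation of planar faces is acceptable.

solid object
 facet normal -0.103 0.062 0.993
  outer loop
   vertex 3.5 0.5 4.0
   vertex 5.0 3.0 4.0
   vertex 0.5 3.5 3.5
  endloop
 endfacet
 facet normal 0.087 0.978 0.192
  outer loop
   vertex 1.5 4.0 0.5
   vertex 0.5 3.5 3.5
   vertex 5.0 3.0 4.0
  endloop
 endfacet
 facet normal -0.643 -0.556 0.526
  outer loop
   vertex 1.0 1.5 2.0
   vertex 3.5 0.5 4.0
   vertex 0.5 3.5 3.5
  endloop
 endfacet
 facet normal -0.117 -0.939 -0.323
  outer loop
   vertex 1.0 1.5 2.0
   vertex 2.5 2.0 0.0
   vertex 3.5 0.5 4.0
  endloop
 endfacet
 facet normal -0.949 0.000 -0.316
  outer loop
   vertex 1.0 1.5 2.0
   vertex 0.5 3.5 3.5
   vertex 1.5 4.0 0.5
  endloop
 endfacet
 facet normal -0.753 -0.221 -0.620
  outer loop
   vertex 1.0 1.5 2.0
   vertex 1.5 4.0 0.5
   vertex 2.5 2.0 0.0
  endloop
 endfacet
 facet normal 0.811 -0.487 -0.324
  outer loop
   vertex 3.0 2.0 0.5
   vertex 5.0 3.0 4.0
   vertex 3.5 0.5 4.0
  endloop
 endfacet
 facet normal 0.408 -0.816 -0.408
  outer loop
   vertex 3.0 2.0 0.5
   vertex 3.5 0.5 4.0
   vertex 2.5 2.0 0.0
  endloop
 endfacet
 facet normal 0.677 0.508 -0.532
  outer loop
   vertex 3.0 2.0 0.5
   vertex 1.5 4.0 0.5
   vertex 5.0 3.0 4.0
  endloop
 endfacet
 facet normal 0.625 0.469 -0.625
  outer loop
   vertex 3.0 2.0 0.5
   vertex 2.5 2.0 0.0
   vertex 1.5 4.0 0.5
  endloop
 endfacet
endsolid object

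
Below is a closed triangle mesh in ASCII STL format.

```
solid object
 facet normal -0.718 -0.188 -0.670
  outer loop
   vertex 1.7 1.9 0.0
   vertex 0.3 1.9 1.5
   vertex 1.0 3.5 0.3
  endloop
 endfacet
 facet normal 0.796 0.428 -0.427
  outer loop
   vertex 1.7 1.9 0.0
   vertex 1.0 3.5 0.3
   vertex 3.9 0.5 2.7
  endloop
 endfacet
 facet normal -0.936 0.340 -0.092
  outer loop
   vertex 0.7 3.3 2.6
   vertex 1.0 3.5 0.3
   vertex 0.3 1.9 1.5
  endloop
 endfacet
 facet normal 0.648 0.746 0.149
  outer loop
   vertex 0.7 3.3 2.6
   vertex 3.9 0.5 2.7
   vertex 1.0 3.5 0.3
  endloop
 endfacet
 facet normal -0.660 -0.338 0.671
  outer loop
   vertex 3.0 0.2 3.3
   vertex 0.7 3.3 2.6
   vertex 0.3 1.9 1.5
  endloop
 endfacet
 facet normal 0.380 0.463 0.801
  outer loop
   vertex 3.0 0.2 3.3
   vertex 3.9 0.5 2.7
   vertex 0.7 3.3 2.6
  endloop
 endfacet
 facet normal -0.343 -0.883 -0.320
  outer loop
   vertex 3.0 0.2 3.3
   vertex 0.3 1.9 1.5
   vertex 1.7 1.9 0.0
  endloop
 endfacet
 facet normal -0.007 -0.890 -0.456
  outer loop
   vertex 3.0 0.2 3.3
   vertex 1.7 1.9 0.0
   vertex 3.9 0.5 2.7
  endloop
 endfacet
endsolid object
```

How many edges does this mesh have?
12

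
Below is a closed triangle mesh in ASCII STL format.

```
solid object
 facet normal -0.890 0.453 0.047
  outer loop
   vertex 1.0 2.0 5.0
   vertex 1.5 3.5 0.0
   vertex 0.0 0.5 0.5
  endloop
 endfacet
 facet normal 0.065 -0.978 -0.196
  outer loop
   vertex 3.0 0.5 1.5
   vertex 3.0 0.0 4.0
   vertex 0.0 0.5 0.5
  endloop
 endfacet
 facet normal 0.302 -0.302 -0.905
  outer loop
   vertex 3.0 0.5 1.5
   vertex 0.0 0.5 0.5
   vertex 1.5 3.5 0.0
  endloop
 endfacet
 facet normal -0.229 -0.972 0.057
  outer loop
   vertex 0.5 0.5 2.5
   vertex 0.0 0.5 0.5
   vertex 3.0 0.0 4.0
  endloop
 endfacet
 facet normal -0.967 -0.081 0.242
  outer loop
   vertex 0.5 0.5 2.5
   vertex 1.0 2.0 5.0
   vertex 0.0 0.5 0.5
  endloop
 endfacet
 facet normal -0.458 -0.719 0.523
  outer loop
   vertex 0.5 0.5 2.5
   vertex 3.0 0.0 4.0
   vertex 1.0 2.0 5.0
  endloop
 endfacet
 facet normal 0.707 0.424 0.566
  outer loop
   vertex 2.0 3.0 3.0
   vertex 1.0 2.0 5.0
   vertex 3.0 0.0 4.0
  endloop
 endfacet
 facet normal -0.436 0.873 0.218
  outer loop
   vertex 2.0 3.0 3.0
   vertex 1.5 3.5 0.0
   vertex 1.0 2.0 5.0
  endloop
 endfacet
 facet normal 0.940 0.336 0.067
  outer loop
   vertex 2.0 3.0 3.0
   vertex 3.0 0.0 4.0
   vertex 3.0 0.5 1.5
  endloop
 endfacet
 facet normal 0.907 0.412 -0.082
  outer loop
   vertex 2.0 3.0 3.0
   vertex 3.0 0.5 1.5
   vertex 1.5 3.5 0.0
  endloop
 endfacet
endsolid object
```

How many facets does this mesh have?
10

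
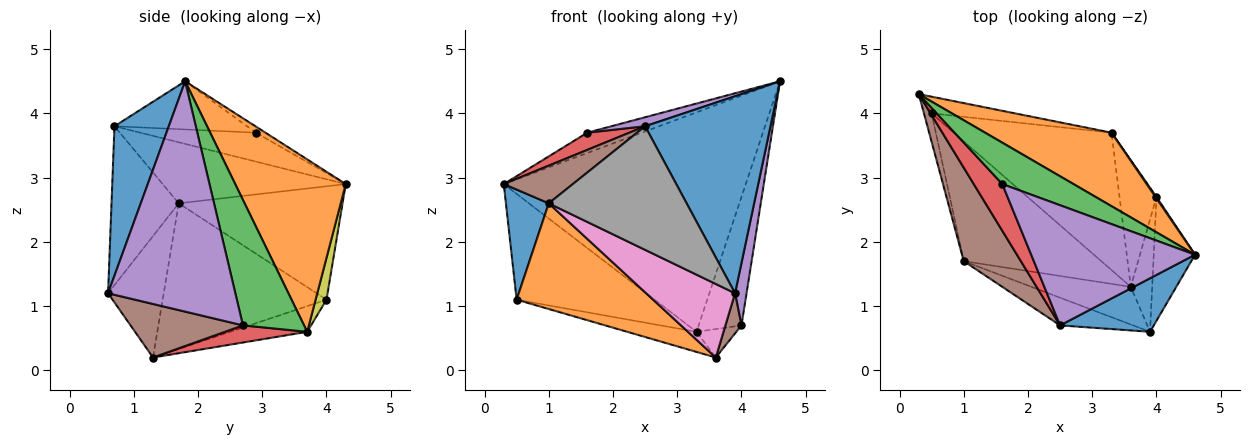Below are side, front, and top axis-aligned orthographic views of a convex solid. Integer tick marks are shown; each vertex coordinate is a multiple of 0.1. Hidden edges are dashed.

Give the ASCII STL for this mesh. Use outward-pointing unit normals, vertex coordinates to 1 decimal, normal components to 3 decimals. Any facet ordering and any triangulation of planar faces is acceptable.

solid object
 facet normal 0.386 -0.890 0.242
  outer loop
   vertex 2.5 0.7 3.8
   vertex 3.9 0.6 1.2
   vertex 4.6 1.8 4.5
  endloop
 endfacet
 facet normal 0.397 0.870 0.291
  outer loop
   vertex 3.3 3.7 0.6
   vertex 0.3 4.3 2.9
   vertex 4.6 1.8 4.5
  endloop
 endfacet
 facet normal -0.078 0.439 0.895
  outer loop
   vertex 1.6 2.9 3.7
   vertex 4.6 1.8 4.5
   vertex 0.3 4.3 2.9
  endloop
 endfacet
 facet normal -0.689 -0.251 0.680
  outer loop
   vertex 1.6 2.9 3.7
   vertex 0.3 4.3 2.9
   vertex 2.5 0.7 3.8
  endloop
 endfacet
 facet normal -0.281 -0.072 0.957
  outer loop
   vertex 1.6 2.9 3.7
   vertex 2.5 0.7 3.8
   vertex 4.6 1.8 4.5
  endloop
 endfacet
 facet normal -0.704 -0.266 0.659
  outer loop
   vertex 1.0 1.7 2.6
   vertex 2.5 0.7 3.8
   vertex 0.3 4.3 2.9
  endloop
 endfacet
 facet normal -0.487 -0.777 -0.398
  outer loop
   vertex 1.0 1.7 2.6
   vertex 3.6 1.3 0.2
   vertex 3.9 0.6 1.2
  endloop
 endfacet
 facet normal -0.430 -0.881 -0.197
  outer loop
   vertex 1.0 1.7 2.6
   vertex 3.9 0.6 1.2
   vertex 2.5 0.7 3.8
  endloop
 endfacet
 facet normal 0.078 0.985 -0.155
  outer loop
   vertex 0.5 4.0 1.1
   vertex 0.3 4.3 2.9
   vertex 3.3 3.7 0.6
  endloop
 endfacet
 facet normal -0.159 0.143 -0.977
  outer loop
   vertex 0.5 4.0 1.1
   vertex 3.3 3.7 0.6
   vertex 3.6 1.3 0.2
  endloop
 endfacet
 facet normal -0.965 -0.252 -0.065
  outer loop
   vertex 0.5 4.0 1.1
   vertex 1.0 1.7 2.6
   vertex 0.3 4.3 2.9
  endloop
 endfacet
 facet normal -0.622 -0.518 -0.587
  outer loop
   vertex 0.5 4.0 1.1
   vertex 3.6 1.3 0.2
   vertex 1.0 1.7 2.6
  endloop
 endfacet
 facet normal 0.819 0.574 0.007
  outer loop
   vertex 4.0 2.7 0.7
   vertex 3.3 3.7 0.6
   vertex 4.6 1.8 4.5
  endloop
 endfacet
 facet normal 0.412 0.200 -0.889
  outer loop
   vertex 4.0 2.7 0.7
   vertex 3.6 1.3 0.2
   vertex 3.3 3.7 0.6
  endloop
 endfacet
 facet normal 0.980 -0.089 -0.176
  outer loop
   vertex 4.0 2.7 0.7
   vertex 4.6 1.8 4.5
   vertex 3.9 0.6 1.2
  endloop
 endfacet
 facet normal 0.920 -0.131 -0.368
  outer loop
   vertex 4.0 2.7 0.7
   vertex 3.9 0.6 1.2
   vertex 3.6 1.3 0.2
  endloop
 endfacet
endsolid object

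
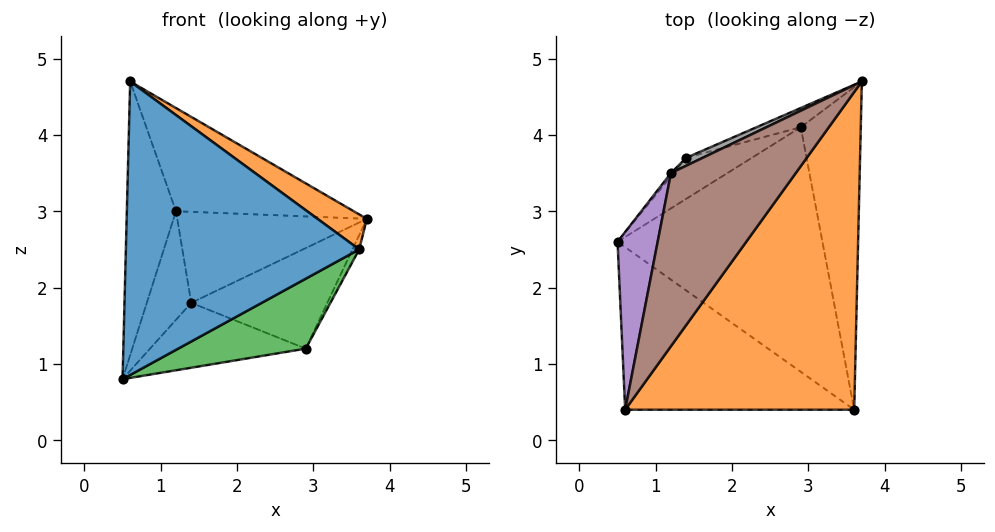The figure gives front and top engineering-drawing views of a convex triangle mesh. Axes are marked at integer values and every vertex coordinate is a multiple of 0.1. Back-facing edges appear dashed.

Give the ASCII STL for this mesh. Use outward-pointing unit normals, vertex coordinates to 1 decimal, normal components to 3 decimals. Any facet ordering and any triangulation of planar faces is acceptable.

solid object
 facet normal -0.335 -0.824 -0.456
  outer loop
   vertex 0.6 0.4 4.7
   vertex 0.5 2.6 0.8
   vertex 3.6 0.4 2.5
  endloop
 endfacet
 facet normal 0.589 -0.088 0.803
  outer loop
   vertex 0.6 0.4 4.7
   vertex 3.6 0.4 2.5
   vertex 3.7 4.7 2.9
  endloop
 endfacet
 facet normal 0.315 -0.261 -0.912
  outer loop
   vertex 2.9 4.1 1.2
   vertex 3.6 0.4 2.5
   vertex 0.5 2.6 0.8
  endloop
 endfacet
 facet normal 0.902 0.019 -0.431
  outer loop
   vertex 2.9 4.1 1.2
   vertex 3.7 4.7 2.9
   vertex 3.6 0.4 2.5
  endloop
 endfacet
 facet normal -0.941 0.283 0.184
  outer loop
   vertex 1.2 3.5 3.0
   vertex 0.5 2.6 0.8
   vertex 0.6 0.4 4.7
  endloop
 endfacet
 facet normal -0.207 0.501 0.840
  outer loop
   vertex 1.2 3.5 3.0
   vertex 0.6 0.4 4.7
   vertex 3.7 4.7 2.9
  endloop
 endfacet
 facet normal -0.319 0.931 -0.178
  outer loop
   vertex 1.4 3.7 1.8
   vertex 3.7 4.7 2.9
   vertex 2.9 4.1 1.2
  endloop
 endfacet
 facet normal -0.429 0.900 0.079
  outer loop
   vertex 1.4 3.7 1.8
   vertex 1.2 3.5 3.0
   vertex 3.7 4.7 2.9
  endloop
 endfacet
 facet normal -0.402 0.774 -0.489
  outer loop
   vertex 1.4 3.7 1.8
   vertex 2.9 4.1 1.2
   vertex 0.5 2.6 0.8
  endloop
 endfacet
 facet normal -0.765 0.644 -0.020
  outer loop
   vertex 1.4 3.7 1.8
   vertex 0.5 2.6 0.8
   vertex 1.2 3.5 3.0
  endloop
 endfacet
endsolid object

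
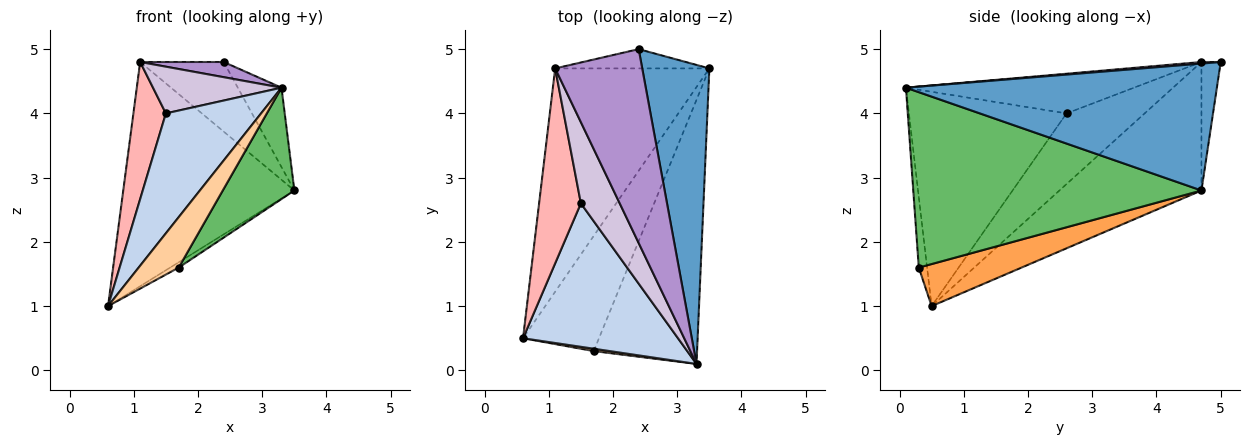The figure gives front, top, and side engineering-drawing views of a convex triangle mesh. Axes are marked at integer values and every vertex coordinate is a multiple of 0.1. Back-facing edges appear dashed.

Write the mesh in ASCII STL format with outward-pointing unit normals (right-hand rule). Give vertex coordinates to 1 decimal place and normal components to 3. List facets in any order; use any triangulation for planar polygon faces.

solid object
 facet normal 0.877 0.123 0.464
  outer loop
   vertex 2.4 5.0 4.8
   vertex 3.3 0.1 4.4
   vertex 3.5 4.7 2.8
  endloop
 endfacet
 facet normal -0.728 -0.440 0.526
  outer loop
   vertex 1.5 2.6 4.0
   vertex 0.6 0.5 1.0
   vertex 3.3 0.1 4.4
  endloop
 endfacet
 facet normal 0.484 0.040 -0.874
  outer loop
   vertex 1.7 0.3 1.6
   vertex 0.6 0.5 1.0
   vertex 3.5 4.7 2.8
  endloop
 endfacet
 facet normal -0.203 -0.978 0.046
  outer loop
   vertex 1.7 0.3 1.6
   vertex 3.3 0.1 4.4
   vertex 0.6 0.5 1.0
  endloop
 endfacet
 facet normal 0.843 -0.209 -0.496
  outer loop
   vertex 1.7 0.3 1.6
   vertex 3.5 4.7 2.8
   vertex 3.3 0.1 4.4
  endloop
 endfacet
 facet normal -0.507 0.611 -0.608
  outer loop
   vertex 1.1 4.7 4.8
   vertex 3.5 4.7 2.8
   vertex 0.6 0.5 1.0
  endloop
 endfacet
 facet normal -0.217 0.941 -0.261
  outer loop
   vertex 1.1 4.7 4.8
   vertex 2.4 5.0 4.8
   vertex 3.5 4.7 2.8
  endloop
 endfacet
 facet normal -0.811 -0.337 0.479
  outer loop
   vertex 1.1 4.7 4.8
   vertex 0.6 0.5 1.0
   vertex 1.5 2.6 4.0
  endloop
 endfacet
 facet normal 0.018 -0.078 0.997
  outer loop
   vertex 1.1 4.7 4.8
   vertex 3.3 0.1 4.4
   vertex 2.4 5.0 4.8
  endloop
 endfacet
 facet normal -0.663 -0.373 0.649
  outer loop
   vertex 1.1 4.7 4.8
   vertex 1.5 2.6 4.0
   vertex 3.3 0.1 4.4
  endloop
 endfacet
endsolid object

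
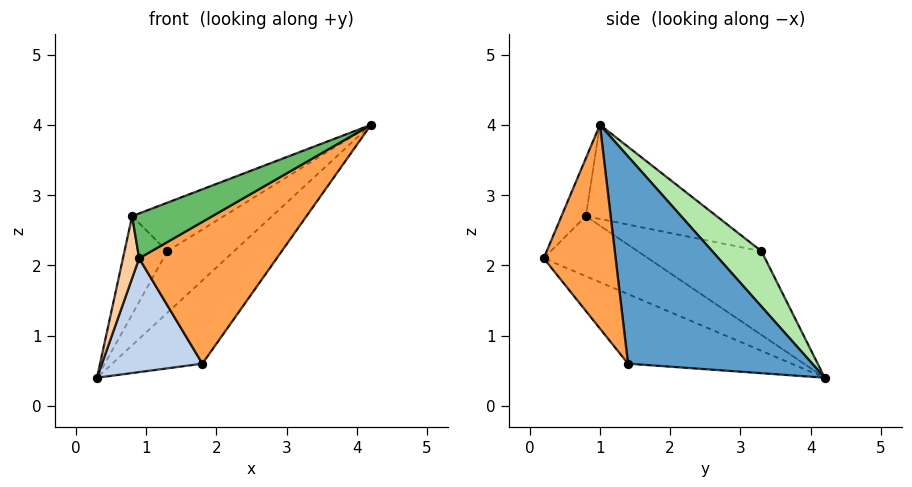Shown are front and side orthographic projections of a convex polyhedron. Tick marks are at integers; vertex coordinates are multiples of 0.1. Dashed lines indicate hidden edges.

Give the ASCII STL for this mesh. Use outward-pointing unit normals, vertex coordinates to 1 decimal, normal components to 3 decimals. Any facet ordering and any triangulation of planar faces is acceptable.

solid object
 facet normal 0.776 0.380 -0.503
  outer loop
   vertex 1.8 1.4 0.6
   vertex 0.3 4.2 0.4
   vertex 4.2 1.0 4.0
  endloop
 endfacet
 facet normal -0.624 -0.383 -0.681
  outer loop
   vertex 1.8 1.4 0.6
   vertex 0.9 0.2 2.1
   vertex 0.3 4.2 0.4
  endloop
 endfacet
 facet normal 0.425 -0.814 -0.396
  outer loop
   vertex 1.8 1.4 0.6
   vertex 4.2 1.0 4.0
   vertex 0.9 0.2 2.1
  endloop
 endfacet
 facet normal -0.988 -0.153 -0.012
  outer loop
   vertex 0.8 0.8 2.7
   vertex 0.3 4.2 0.4
   vertex 0.9 0.2 2.1
  endloop
 endfacet
 facet normal -0.215 -0.708 0.672
  outer loop
   vertex 0.8 0.8 2.7
   vertex 0.9 0.2 2.1
   vertex 4.2 1.0 4.0
  endloop
 endfacet
 facet normal 0.592 0.803 0.073
  outer loop
   vertex 1.3 3.3 2.2
   vertex 4.2 1.0 4.0
   vertex 0.3 4.2 0.4
  endloop
 endfacet
 facet normal -0.778 0.269 0.567
  outer loop
   vertex 1.3 3.3 2.2
   vertex 0.3 4.2 0.4
   vertex 0.8 0.8 2.7
  endloop
 endfacet
 facet normal -0.359 0.252 0.899
  outer loop
   vertex 1.3 3.3 2.2
   vertex 0.8 0.8 2.7
   vertex 4.2 1.0 4.0
  endloop
 endfacet
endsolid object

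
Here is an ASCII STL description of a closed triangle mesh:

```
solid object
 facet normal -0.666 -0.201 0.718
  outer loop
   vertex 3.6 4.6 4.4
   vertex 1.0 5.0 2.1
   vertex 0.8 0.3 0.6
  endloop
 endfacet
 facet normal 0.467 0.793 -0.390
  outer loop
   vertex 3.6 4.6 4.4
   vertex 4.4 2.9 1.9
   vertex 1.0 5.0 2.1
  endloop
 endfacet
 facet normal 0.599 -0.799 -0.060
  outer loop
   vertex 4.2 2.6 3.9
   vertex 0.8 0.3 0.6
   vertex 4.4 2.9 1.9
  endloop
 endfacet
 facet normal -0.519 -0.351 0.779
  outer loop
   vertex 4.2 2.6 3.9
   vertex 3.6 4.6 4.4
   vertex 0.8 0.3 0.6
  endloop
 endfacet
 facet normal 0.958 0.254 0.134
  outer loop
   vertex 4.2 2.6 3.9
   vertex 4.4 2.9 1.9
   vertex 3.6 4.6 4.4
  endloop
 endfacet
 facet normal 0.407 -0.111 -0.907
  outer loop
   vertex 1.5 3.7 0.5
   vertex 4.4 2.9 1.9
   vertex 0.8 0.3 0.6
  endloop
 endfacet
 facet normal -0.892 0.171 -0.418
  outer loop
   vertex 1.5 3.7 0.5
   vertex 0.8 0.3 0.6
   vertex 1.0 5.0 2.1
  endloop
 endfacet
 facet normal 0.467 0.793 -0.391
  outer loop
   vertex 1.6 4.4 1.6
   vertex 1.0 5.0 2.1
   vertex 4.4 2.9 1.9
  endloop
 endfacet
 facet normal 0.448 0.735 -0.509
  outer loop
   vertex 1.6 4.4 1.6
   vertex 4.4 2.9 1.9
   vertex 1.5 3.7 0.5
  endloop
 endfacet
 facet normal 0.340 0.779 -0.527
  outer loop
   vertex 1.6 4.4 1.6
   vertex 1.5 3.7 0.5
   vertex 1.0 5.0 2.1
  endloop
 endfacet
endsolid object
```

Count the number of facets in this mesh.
10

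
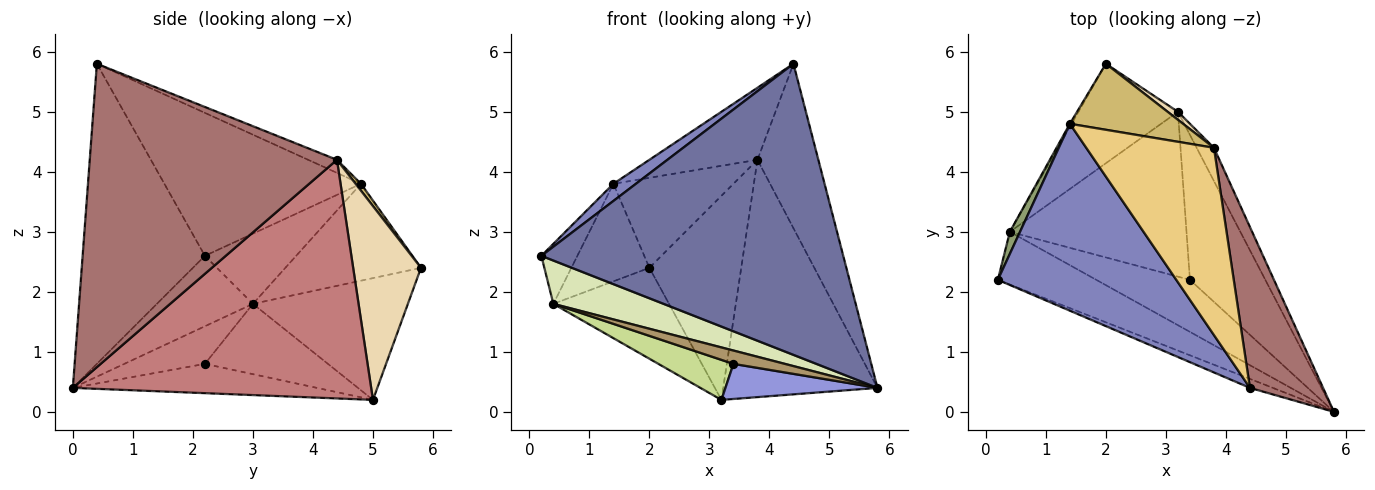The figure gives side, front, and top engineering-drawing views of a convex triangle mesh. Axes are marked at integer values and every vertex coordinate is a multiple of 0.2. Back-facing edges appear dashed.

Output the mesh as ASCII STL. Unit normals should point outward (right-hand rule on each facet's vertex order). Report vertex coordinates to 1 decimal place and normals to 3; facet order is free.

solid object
 facet normal -0.375 -0.926 -0.029
  outer loop
   vertex 4.4 0.4 5.8
   vertex 0.2 2.2 2.6
   vertex 5.8 0.0 0.4
  endloop
 endfacet
 facet normal -0.624 -0.071 0.778
  outer loop
   vertex 1.4 4.8 3.8
   vertex 0.2 2.2 2.6
   vertex 4.4 0.4 5.8
  endloop
 endfacet
 facet normal -0.353 -0.220 -0.909
  outer loop
   vertex 3.4 2.2 0.8
   vertex 3.2 5.0 0.2
   vertex 5.8 0.0 0.4
  endloop
 endfacet
 facet normal -0.670 0.500 -0.548
  outer loop
   vertex 0.4 3.0 1.8
   vertex 2.0 5.8 2.4
   vertex 3.2 5.0 0.2
  endloop
 endfacet
 facet normal -0.922 0.364 0.133
  outer loop
   vertex 0.4 3.0 1.8
   vertex 0.2 2.2 2.6
   vertex 1.4 4.8 3.8
  endloop
 endfacet
 facet normal -0.867 0.499 -0.015
  outer loop
   vertex 0.4 3.0 1.8
   vertex 1.4 4.8 3.8
   vertex 2.0 5.8 2.4
  endloop
 endfacet
 facet normal -0.361 -0.220 -0.906
  outer loop
   vertex 0.4 3.0 1.8
   vertex 3.2 5.0 0.2
   vertex 3.4 2.2 0.8
  endloop
 endfacet
 facet normal -0.484 -0.555 -0.676
  outer loop
   vertex 0.4 3.0 1.8
   vertex 5.8 0.0 0.4
   vertex 0.2 2.2 2.6
  endloop
 endfacet
 facet normal -0.363 -0.231 -0.903
  outer loop
   vertex 0.4 3.0 1.8
   vertex 3.4 2.2 0.8
   vertex 5.8 0.0 0.4
  endloop
 endfacet
 facet normal 0.036 0.806 0.591
  outer loop
   vertex 3.8 4.4 4.2
   vertex 2.0 5.8 2.4
   vertex 1.4 4.8 3.8
  endloop
 endfacet
 facet normal -0.095 0.357 0.929
  outer loop
   vertex 3.8 4.4 4.2
   vertex 1.4 4.8 3.8
   vertex 4.4 0.4 5.8
  endloop
 endfacet
 facet normal 0.594 0.804 0.032
  outer loop
   vertex 3.8 4.4 4.2
   vertex 3.2 5.0 0.2
   vertex 2.0 5.8 2.4
  endloop
 endfacet
 facet normal 0.945 0.233 0.228
  outer loop
   vertex 3.8 4.4 4.2
   vertex 4.4 0.4 5.8
   vertex 5.8 0.0 0.4
  endloop
 endfacet
 facet normal 0.886 0.458 -0.064
  outer loop
   vertex 3.8 4.4 4.2
   vertex 5.8 0.0 0.4
   vertex 3.2 5.0 0.2
  endloop
 endfacet
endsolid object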